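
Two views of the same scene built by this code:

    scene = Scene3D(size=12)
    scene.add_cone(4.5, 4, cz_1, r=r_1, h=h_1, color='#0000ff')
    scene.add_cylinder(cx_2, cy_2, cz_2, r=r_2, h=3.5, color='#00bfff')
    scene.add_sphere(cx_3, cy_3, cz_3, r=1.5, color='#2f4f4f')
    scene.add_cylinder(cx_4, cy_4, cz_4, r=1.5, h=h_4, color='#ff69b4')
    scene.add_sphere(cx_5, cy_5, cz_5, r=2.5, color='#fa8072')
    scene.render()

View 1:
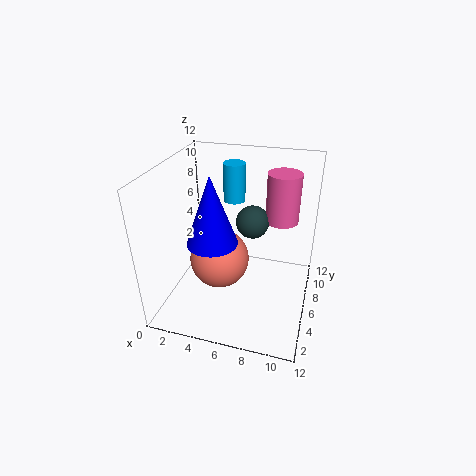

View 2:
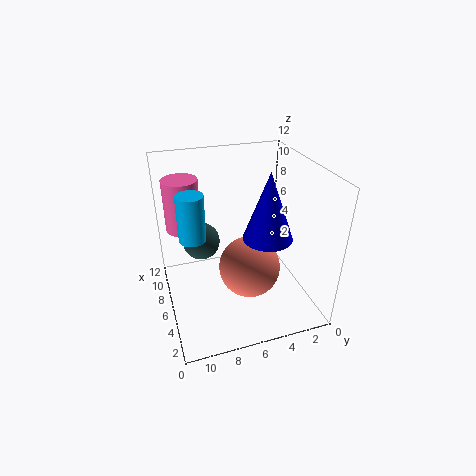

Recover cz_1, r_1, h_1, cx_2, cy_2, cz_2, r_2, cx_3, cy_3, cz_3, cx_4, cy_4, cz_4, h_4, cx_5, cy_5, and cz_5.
cz_1 = 6.5; r_1 = 2; h_1 = 5.5; cx_2 = 4.5; cy_2 = 10; cz_2 = 7.5; r_2 = 1; cx_3 = 6.5; cy_3 = 9; cz_3 = 6; cx_4 = 9; cy_4 = 10; cz_4 = 6; h_4 = 4.5; cx_5 = 4.5; cy_5 = 5.5; cz_5 = 4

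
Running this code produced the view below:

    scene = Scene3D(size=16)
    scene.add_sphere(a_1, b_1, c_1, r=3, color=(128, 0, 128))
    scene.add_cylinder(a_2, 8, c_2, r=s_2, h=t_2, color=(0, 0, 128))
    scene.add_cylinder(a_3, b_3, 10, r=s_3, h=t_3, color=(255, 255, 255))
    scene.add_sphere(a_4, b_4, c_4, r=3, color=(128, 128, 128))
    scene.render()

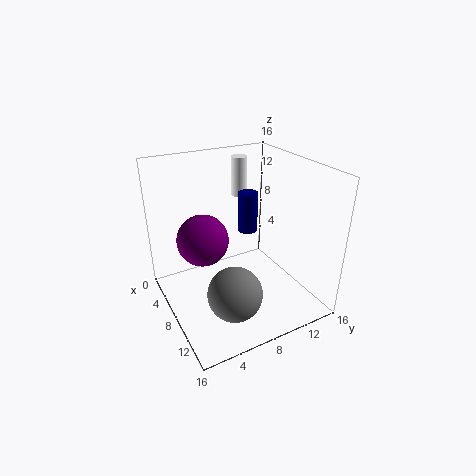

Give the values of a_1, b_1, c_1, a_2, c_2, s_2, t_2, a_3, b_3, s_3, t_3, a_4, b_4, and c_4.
a_1 = 5; b_1 = 5; c_1 = 7; a_2 = 10; c_2 = 10; s_2 = 1; t_2 = 4; a_3 = 1; b_3 = 12; s_3 = 1; t_3 = 5; a_4 = 11; b_4 = 6; c_4 = 3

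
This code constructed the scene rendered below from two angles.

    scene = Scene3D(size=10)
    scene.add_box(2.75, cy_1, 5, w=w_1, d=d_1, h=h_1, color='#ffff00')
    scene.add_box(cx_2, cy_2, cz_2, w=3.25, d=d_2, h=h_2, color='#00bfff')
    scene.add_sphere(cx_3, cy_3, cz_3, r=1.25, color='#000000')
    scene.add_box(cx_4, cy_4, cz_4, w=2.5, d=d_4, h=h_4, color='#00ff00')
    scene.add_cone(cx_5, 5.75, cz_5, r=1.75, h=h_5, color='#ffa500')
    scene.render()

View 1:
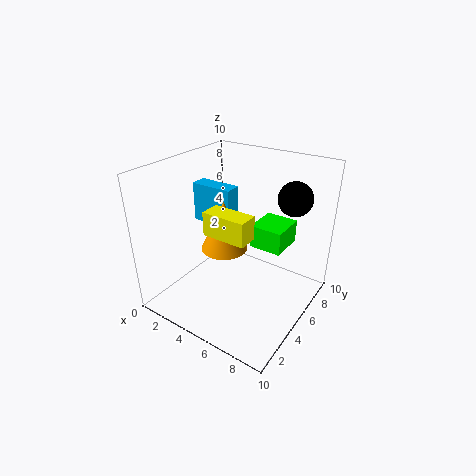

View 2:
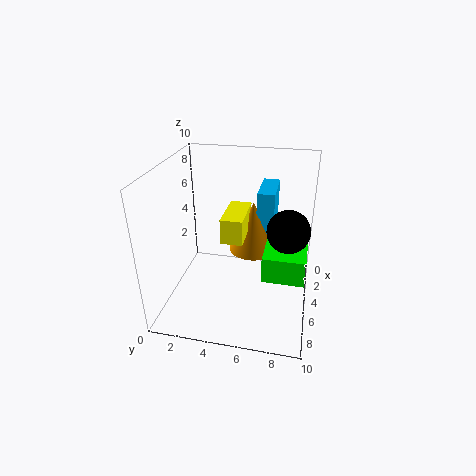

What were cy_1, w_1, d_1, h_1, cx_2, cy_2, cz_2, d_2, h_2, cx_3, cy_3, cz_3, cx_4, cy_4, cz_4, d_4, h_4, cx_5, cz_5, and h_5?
cy_1 = 4, w_1 = 3.25, d_1 = 1.5, h_1 = 1.75, cx_2 = 0.25, cy_2 = 6, cz_2 = 4.75, d_2 = 1.25, h_2 = 3, cx_3 = 7.5, cy_3 = 8.5, cz_3 = 7.25, cx_4 = 4.75, cy_4 = 7, cz_4 = 3.25, d_4 = 2.75, h_4 = 1.75, cx_5 = 3.25, cz_5 = 3.25, h_5 = 3.75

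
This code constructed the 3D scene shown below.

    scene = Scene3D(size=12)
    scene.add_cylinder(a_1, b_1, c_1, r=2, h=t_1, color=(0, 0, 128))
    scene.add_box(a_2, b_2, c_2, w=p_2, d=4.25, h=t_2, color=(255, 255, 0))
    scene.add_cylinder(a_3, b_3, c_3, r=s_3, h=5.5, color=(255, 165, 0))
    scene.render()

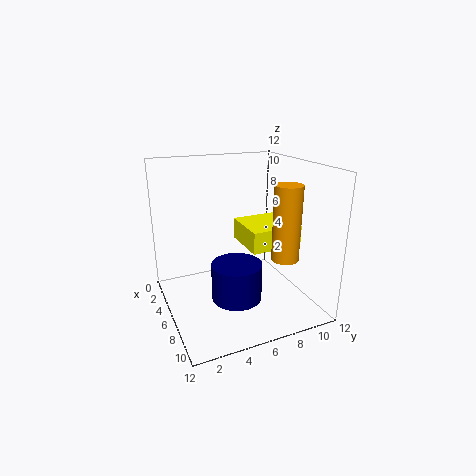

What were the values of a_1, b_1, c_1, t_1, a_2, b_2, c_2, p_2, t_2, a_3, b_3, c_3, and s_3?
a_1 = 8, b_1 = 5, c_1 = 1.75, t_1 = 3, a_2 = 4.5, b_2 = 6.25, c_2 = 5.5, p_2 = 4, t_2 = 1.75, a_3 = 10.5, b_3 = 7.75, c_3 = 5.75, s_3 = 1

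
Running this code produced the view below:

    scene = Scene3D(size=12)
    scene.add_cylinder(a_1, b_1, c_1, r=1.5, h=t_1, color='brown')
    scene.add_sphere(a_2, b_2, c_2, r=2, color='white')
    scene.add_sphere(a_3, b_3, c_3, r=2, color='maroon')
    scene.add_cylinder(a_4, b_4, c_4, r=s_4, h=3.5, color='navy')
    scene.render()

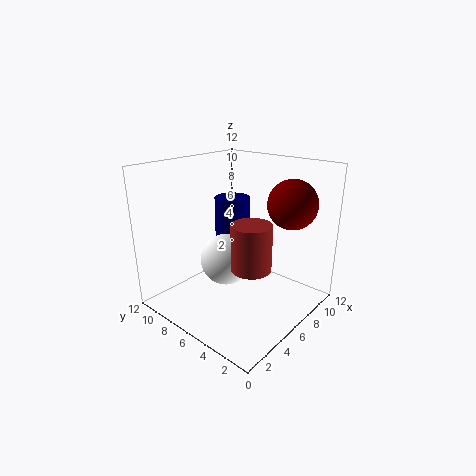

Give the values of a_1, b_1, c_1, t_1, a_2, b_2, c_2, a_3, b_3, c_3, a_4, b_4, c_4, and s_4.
a_1 = 4, b_1 = 3, c_1 = 5, t_1 = 3.5, a_2 = 4, b_2 = 5.5, c_2 = 5, a_3 = 8.5, b_3 = 2.5, c_3 = 9, a_4 = 7, b_4 = 7.5, c_4 = 5.5, s_4 = 1.5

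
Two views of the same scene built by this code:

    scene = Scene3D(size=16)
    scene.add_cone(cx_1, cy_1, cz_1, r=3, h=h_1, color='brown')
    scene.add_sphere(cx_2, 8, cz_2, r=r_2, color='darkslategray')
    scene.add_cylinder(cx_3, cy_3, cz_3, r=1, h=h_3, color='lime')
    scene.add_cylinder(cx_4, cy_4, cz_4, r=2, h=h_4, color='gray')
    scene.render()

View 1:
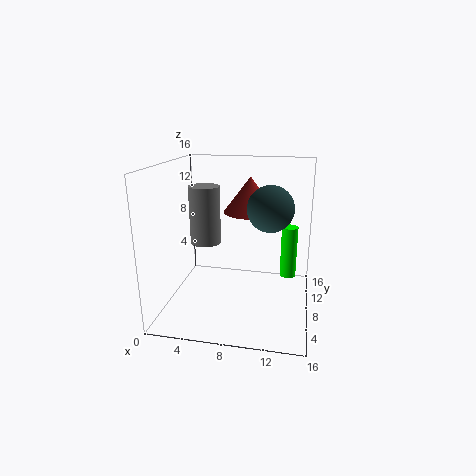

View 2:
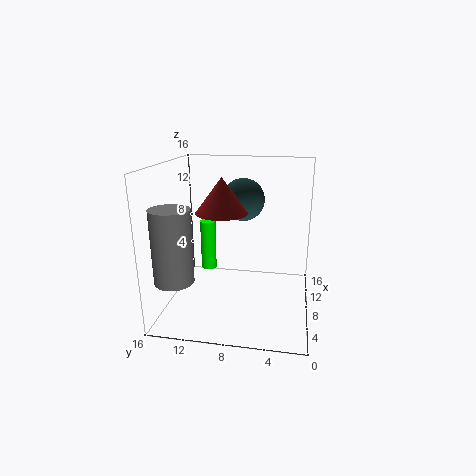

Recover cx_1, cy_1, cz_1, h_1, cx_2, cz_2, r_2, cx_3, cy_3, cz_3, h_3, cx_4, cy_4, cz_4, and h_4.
cx_1 = 9, cy_1 = 10, cz_1 = 10.5, h_1 = 4, cx_2 = 11.5, cz_2 = 11.5, r_2 = 2.5, cx_3 = 13.5, cy_3 = 13, cz_3 = 1.5, h_3 = 6.5, cx_4 = 2.5, cy_4 = 13.5, cz_4 = 5, h_4 = 7.5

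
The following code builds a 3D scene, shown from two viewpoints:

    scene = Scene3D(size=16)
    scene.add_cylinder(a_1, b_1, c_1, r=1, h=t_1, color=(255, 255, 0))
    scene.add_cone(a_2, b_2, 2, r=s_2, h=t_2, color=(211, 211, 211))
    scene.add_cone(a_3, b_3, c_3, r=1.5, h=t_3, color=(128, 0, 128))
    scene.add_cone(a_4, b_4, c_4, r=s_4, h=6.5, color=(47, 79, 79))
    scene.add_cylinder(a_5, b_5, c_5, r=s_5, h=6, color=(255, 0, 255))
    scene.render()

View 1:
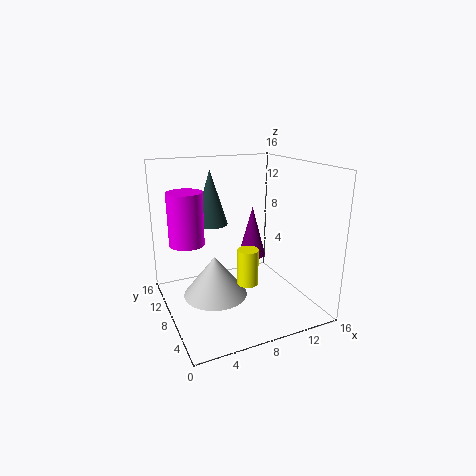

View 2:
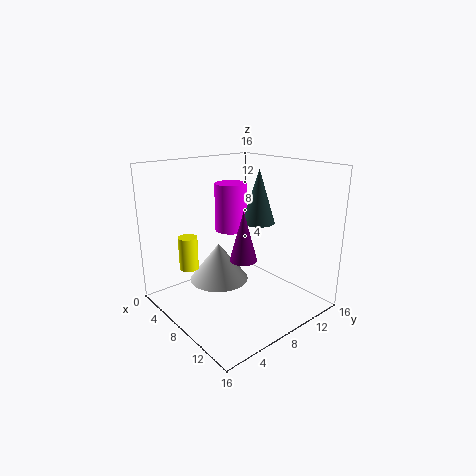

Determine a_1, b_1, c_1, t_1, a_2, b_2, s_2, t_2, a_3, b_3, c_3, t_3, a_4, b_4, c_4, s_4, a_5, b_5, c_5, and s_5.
a_1 = 6.5, b_1 = 2.5, c_1 = 5.5, t_1 = 3.5, a_2 = 5, b_2 = 7.5, s_2 = 3.5, t_2 = 4.5, a_3 = 9.5, b_3 = 7.5, c_3 = 6, t_3 = 5.5, a_4 = 6.5, b_4 = 12.5, c_4 = 8.5, s_4 = 2, a_5 = 3, b_5 = 11, c_5 = 7, s_5 = 2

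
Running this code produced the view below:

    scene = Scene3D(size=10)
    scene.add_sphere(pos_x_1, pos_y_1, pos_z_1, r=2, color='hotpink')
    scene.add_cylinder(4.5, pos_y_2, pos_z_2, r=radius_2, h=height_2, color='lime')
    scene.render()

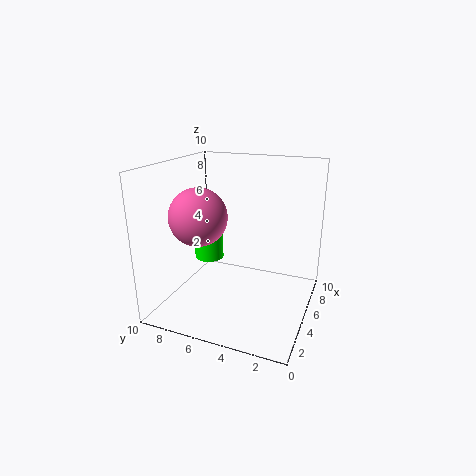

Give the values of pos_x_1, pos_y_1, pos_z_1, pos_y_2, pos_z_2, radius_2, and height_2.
pos_x_1 = 4, pos_y_1 = 7.5, pos_z_1 = 6.5, pos_y_2 = 7, pos_z_2 = 3.5, radius_2 = 1, height_2 = 2.5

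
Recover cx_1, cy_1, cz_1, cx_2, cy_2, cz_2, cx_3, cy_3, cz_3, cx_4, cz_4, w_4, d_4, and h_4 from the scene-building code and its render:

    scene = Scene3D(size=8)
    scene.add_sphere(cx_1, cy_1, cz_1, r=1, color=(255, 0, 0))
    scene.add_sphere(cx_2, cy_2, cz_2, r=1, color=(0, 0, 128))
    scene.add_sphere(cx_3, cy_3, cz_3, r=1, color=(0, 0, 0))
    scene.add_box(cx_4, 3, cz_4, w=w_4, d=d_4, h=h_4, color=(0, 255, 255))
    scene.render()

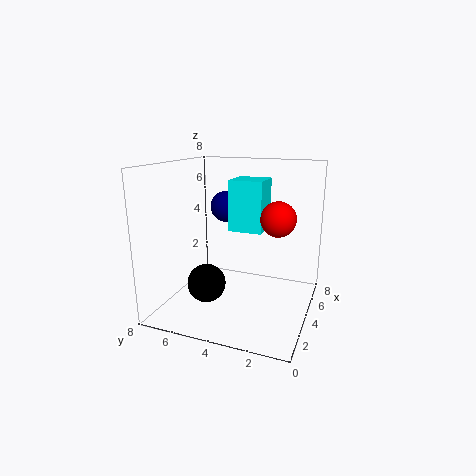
cx_1 = 5; cy_1 = 2; cz_1 = 5; cx_2 = 7; cy_2 = 6; cz_2 = 5; cx_3 = 2; cy_3 = 5; cz_3 = 2; cx_4 = 5; cz_4 = 4; w_4 = 2; d_4 = 2; h_4 = 3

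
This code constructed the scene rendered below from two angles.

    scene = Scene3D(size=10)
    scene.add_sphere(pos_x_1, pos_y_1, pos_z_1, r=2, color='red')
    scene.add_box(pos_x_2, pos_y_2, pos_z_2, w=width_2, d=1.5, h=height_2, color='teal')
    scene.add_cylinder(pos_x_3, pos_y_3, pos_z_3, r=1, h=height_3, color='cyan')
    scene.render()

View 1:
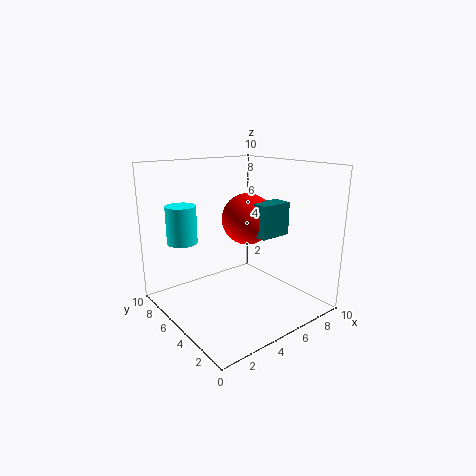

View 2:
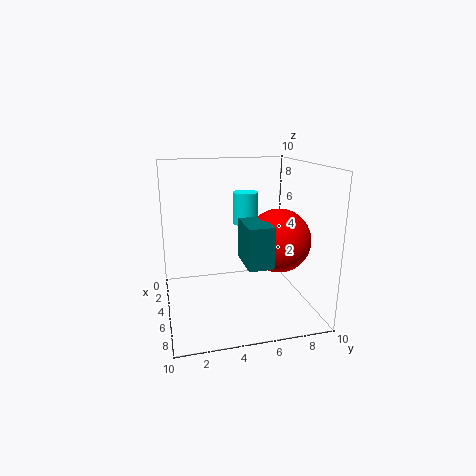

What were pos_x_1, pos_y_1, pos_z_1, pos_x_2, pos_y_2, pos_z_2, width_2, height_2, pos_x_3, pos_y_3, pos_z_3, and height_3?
pos_x_1 = 7.5
pos_y_1 = 7
pos_z_1 = 5.5
pos_x_2 = 7
pos_y_2 = 4.5
pos_z_2 = 4.5
width_2 = 2.5
height_2 = 2.5
pos_x_3 = 1.5
pos_y_3 = 6.5
pos_z_3 = 5
height_3 = 2.5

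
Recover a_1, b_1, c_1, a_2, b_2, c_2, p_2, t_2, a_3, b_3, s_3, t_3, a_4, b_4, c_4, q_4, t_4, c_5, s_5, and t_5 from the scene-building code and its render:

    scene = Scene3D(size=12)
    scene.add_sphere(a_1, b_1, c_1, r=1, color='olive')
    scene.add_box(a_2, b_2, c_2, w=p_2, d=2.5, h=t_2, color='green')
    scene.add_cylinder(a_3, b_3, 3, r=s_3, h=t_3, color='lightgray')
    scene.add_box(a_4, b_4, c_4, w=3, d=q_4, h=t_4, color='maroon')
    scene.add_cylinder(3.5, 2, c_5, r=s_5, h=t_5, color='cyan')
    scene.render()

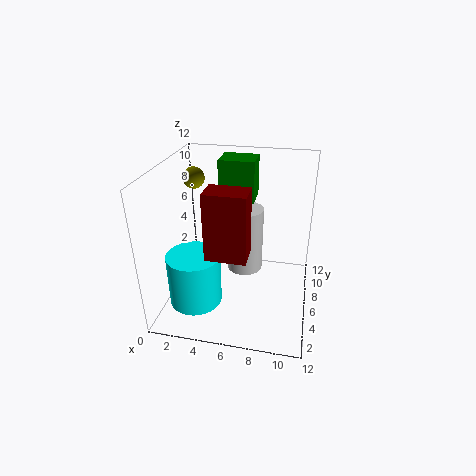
a_1 = 1, b_1 = 10, c_1 = 9.5, a_2 = 4, b_2 = 7.5, c_2 = 8.5, p_2 = 3, t_2 = 3.5, a_3 = 6.5, b_3 = 6.5, s_3 = 1.5, t_3 = 5.5, a_4 = 4.5, b_4 = 1.5, c_4 = 6.5, q_4 = 2, t_4 = 5, c_5 = 2.5, s_5 = 2, t_5 = 4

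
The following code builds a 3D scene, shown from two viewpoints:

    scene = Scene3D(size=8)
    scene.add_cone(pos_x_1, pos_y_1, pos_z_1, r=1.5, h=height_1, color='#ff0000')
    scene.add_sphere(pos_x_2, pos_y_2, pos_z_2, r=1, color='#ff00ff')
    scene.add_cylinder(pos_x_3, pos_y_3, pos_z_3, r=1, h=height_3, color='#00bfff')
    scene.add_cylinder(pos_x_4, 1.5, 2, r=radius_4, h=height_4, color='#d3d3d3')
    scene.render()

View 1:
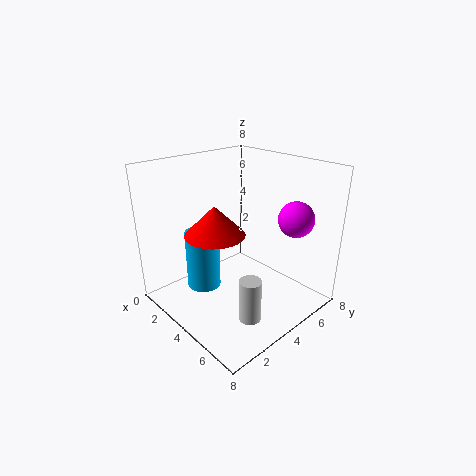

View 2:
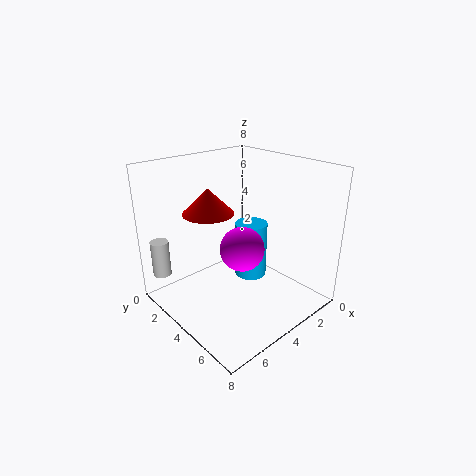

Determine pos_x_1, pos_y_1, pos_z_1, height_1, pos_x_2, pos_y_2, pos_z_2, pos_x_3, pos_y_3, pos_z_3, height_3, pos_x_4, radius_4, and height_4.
pos_x_1 = 4.5, pos_y_1 = 2, pos_z_1 = 5, height_1 = 1.5, pos_x_2 = 6, pos_y_2 = 6.5, pos_z_2 = 5, pos_x_3 = 2, pos_y_3 = 3, pos_z_3 = 0.5, height_3 = 3.5, pos_x_4 = 7.5, radius_4 = 0.5, height_4 = 2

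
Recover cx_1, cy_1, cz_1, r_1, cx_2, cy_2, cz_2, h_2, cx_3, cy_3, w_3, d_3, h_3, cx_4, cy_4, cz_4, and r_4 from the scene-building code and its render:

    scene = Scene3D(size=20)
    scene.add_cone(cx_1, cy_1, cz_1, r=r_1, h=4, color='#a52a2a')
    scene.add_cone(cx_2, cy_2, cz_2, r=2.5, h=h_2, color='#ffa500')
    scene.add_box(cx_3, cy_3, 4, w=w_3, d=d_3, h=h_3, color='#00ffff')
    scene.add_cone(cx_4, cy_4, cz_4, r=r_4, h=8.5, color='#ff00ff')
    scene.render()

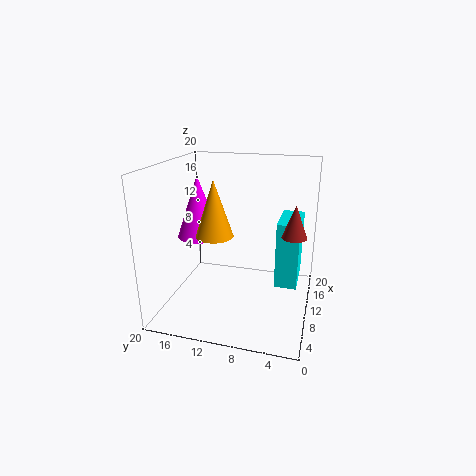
cx_1 = 6, cy_1 = 2, cz_1 = 12.5, r_1 = 1.5, cx_2 = 7.5, cy_2 = 12.5, cz_2 = 11, h_2 = 7.5, cx_3 = 8.5, cy_3 = 1.5, w_3 = 6.5, d_3 = 3, h_3 = 9, cx_4 = 9.5, cy_4 = 15.5, cz_4 = 10, r_4 = 3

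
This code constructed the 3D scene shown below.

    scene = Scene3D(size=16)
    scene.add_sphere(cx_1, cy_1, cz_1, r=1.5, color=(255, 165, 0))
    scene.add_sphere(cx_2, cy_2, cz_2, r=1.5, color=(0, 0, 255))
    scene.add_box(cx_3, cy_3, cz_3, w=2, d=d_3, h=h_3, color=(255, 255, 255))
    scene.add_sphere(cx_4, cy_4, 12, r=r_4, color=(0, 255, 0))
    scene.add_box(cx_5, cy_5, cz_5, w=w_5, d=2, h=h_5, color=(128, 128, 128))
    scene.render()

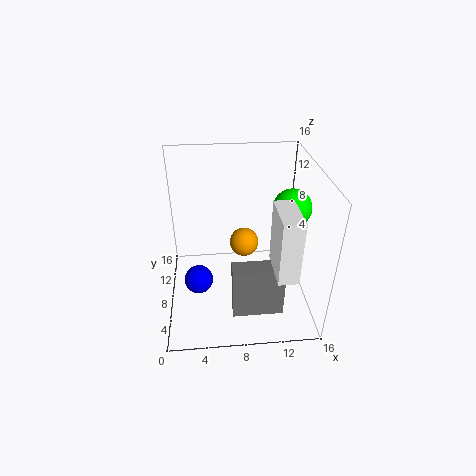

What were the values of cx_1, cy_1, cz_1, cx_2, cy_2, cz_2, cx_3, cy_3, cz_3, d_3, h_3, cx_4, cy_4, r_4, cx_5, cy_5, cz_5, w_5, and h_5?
cx_1 = 8.5, cy_1 = 6.5, cz_1 = 8.5, cx_2 = 3.5, cy_2 = 5, cz_2 = 5, cx_3 = 11, cy_3 = 0.5, cz_3 = 7.5, d_3 = 4.5, h_3 = 6.5, cx_4 = 13.5, cy_4 = 7, r_4 = 2, cx_5 = 7, cy_5 = 3, cz_5 = 1, w_5 = 5.5, h_5 = 6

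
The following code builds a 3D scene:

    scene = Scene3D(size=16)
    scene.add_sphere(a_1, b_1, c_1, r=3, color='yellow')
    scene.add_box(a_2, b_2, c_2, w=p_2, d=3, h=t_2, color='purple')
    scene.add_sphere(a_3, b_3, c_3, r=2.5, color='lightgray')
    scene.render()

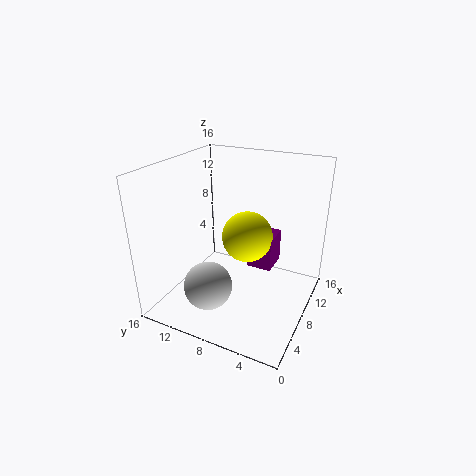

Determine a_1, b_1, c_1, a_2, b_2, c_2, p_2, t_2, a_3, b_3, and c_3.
a_1 = 10.5; b_1 = 8; c_1 = 7; a_2 = 10.5; b_2 = 5; c_2 = 3; p_2 = 3.5; t_2 = 4; a_3 = 3; b_3 = 9; c_3 = 4.5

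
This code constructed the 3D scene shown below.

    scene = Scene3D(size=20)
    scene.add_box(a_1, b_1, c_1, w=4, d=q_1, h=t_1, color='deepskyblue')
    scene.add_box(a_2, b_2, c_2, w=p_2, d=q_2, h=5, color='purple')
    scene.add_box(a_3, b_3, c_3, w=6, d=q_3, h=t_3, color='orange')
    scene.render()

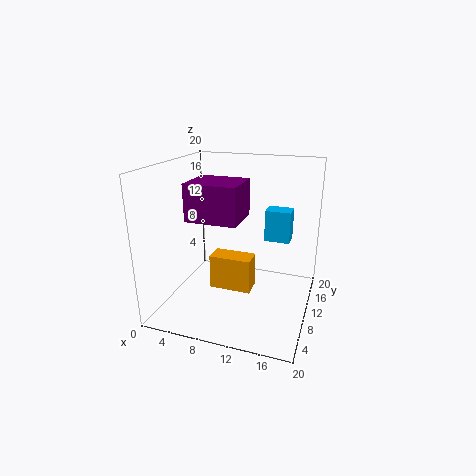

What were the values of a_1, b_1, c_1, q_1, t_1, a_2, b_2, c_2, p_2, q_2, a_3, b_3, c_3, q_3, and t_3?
a_1 = 12; b_1 = 17; c_1 = 7; q_1 = 3; t_1 = 5; a_2 = 4; b_2 = 6; c_2 = 13; p_2 = 7; q_2 = 6; a_3 = 6; b_3 = 9; c_3 = 2; q_3 = 3; t_3 = 5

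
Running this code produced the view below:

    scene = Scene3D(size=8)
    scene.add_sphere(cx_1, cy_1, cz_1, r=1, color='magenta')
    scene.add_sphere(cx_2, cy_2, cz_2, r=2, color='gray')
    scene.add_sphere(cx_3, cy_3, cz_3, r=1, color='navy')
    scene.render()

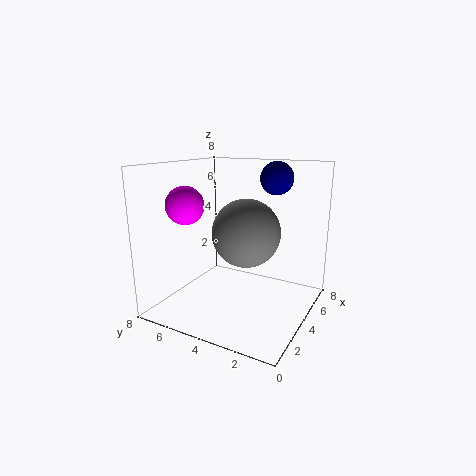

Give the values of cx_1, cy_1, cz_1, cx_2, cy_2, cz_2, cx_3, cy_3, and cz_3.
cx_1 = 2, cy_1 = 6, cz_1 = 6, cx_2 = 5, cy_2 = 4, cz_2 = 4, cx_3 = 7, cy_3 = 3, cz_3 = 7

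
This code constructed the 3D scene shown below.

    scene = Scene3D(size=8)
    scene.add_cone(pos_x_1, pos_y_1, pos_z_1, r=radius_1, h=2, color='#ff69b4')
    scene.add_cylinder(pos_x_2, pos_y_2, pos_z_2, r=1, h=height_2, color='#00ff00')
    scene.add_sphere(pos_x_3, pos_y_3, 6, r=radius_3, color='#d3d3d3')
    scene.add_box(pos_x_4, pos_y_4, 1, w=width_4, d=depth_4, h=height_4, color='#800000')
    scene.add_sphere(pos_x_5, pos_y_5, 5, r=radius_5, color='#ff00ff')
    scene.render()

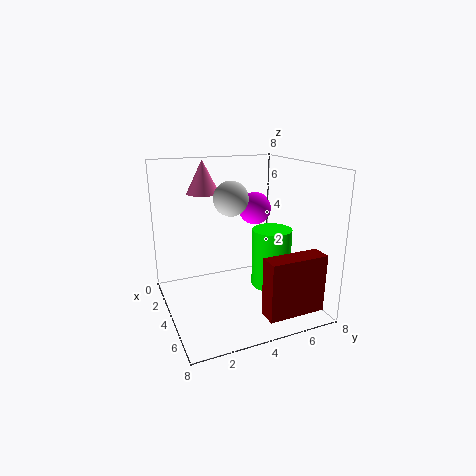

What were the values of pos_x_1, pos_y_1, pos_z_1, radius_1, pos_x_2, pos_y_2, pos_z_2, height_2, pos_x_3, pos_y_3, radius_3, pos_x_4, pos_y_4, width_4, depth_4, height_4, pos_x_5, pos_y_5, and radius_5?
pos_x_1 = 1; pos_y_1 = 3; pos_z_1 = 6; radius_1 = 1; pos_x_2 = 6; pos_y_2 = 5; pos_z_2 = 2; height_2 = 3; pos_x_3 = 3; pos_y_3 = 4; radius_3 = 1; pos_x_4 = 7; pos_y_4 = 4; width_4 = 1; depth_4 = 3; height_4 = 3; pos_x_5 = 2; pos_y_5 = 6; radius_5 = 1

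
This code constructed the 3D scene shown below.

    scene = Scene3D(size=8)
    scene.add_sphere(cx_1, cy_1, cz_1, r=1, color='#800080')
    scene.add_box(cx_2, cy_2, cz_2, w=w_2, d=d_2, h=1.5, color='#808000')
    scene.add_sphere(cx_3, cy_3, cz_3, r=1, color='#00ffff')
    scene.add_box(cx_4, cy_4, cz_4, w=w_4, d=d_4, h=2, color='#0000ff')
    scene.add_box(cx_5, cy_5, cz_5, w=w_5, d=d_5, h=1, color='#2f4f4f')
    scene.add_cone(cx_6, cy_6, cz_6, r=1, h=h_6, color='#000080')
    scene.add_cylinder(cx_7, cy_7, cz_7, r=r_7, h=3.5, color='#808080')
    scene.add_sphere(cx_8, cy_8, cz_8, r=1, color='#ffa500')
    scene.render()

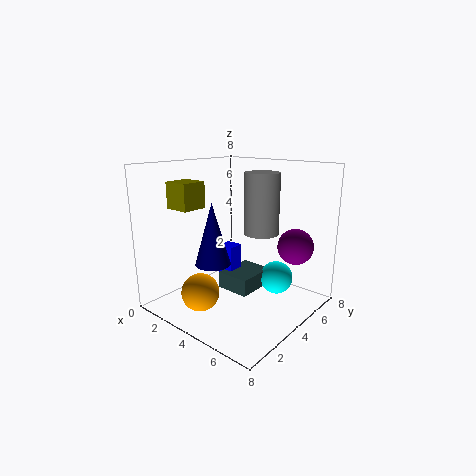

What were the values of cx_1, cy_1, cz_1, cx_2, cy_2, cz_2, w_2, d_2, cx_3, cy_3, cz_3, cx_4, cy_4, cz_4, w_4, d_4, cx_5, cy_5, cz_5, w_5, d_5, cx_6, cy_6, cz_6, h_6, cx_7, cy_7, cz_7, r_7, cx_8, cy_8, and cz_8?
cx_1 = 6.5; cy_1 = 6; cz_1 = 3.5; cx_2 = 0.5; cy_2 = 2; cz_2 = 5.5; w_2 = 1.5; d_2 = 1.5; cx_3 = 5; cy_3 = 6.5; cz_3 = 1; cx_4 = 2; cy_4 = 4.5; cz_4 = 1; w_4 = 1; d_4 = 1; cx_5 = 2.5; cy_5 = 4; cz_5 = 0.5; w_5 = 2; d_5 = 2.5; cx_6 = 3; cy_6 = 3; cz_6 = 2.5; h_6 = 3.5; cx_7 = 4.5; cy_7 = 5.5; cz_7 = 4; r_7 = 1; cx_8 = 3.5; cy_8 = 1.5; cz_8 = 1.5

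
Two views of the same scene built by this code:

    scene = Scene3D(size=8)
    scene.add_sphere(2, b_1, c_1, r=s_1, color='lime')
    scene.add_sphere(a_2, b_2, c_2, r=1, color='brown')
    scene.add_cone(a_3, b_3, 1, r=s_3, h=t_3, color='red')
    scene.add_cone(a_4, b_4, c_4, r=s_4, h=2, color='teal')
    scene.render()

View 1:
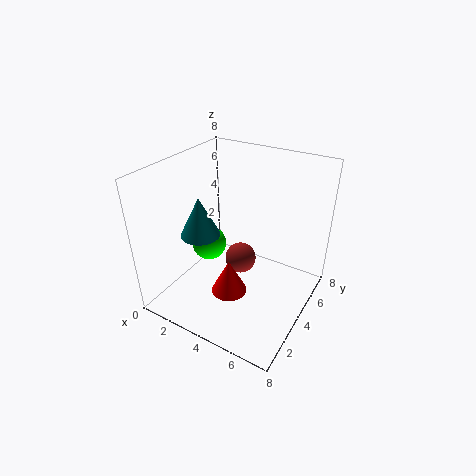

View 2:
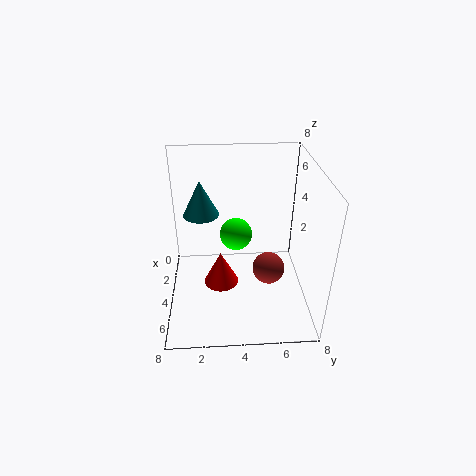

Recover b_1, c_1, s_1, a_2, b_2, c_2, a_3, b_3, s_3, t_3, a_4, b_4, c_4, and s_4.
b_1 = 4, c_1 = 3, s_1 = 1, a_2 = 3, b_2 = 6, c_2 = 1, a_3 = 4, b_3 = 3, s_3 = 1, t_3 = 2, a_4 = 3, b_4 = 2, c_4 = 5, s_4 = 1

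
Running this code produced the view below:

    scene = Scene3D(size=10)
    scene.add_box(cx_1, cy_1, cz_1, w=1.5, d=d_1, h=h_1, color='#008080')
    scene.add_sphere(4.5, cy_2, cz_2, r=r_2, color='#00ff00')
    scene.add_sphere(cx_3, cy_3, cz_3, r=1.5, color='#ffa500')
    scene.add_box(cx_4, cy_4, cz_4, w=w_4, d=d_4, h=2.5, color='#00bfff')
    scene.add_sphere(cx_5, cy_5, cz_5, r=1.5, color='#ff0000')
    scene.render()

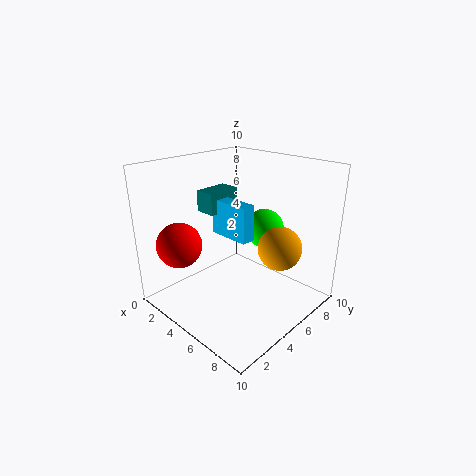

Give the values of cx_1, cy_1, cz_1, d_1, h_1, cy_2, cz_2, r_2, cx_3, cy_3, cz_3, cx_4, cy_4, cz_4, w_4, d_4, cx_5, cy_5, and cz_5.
cx_1 = 2
cy_1 = 4
cz_1 = 6.5
d_1 = 2.5
h_1 = 1.5
cy_2 = 8.5
cz_2 = 4.5
r_2 = 1.5
cx_3 = 7.5
cy_3 = 6.5
cz_3 = 4.5
cx_4 = 3
cy_4 = 4.5
cz_4 = 5
w_4 = 3
d_4 = 1
cx_5 = 3
cy_5 = 1.5
cz_5 = 5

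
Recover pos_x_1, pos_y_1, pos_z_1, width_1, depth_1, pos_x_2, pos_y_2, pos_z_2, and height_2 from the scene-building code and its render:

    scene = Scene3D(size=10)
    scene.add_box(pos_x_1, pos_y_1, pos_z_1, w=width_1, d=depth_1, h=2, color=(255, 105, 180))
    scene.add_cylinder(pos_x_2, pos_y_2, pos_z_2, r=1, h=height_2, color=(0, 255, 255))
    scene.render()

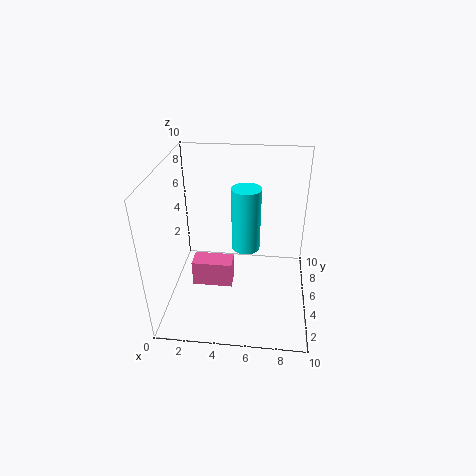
pos_x_1 = 1.5, pos_y_1 = 5, pos_z_1 = 0.5, width_1 = 3, depth_1 = 1.5, pos_x_2 = 5.5, pos_y_2 = 5.5, pos_z_2 = 4, height_2 = 4.5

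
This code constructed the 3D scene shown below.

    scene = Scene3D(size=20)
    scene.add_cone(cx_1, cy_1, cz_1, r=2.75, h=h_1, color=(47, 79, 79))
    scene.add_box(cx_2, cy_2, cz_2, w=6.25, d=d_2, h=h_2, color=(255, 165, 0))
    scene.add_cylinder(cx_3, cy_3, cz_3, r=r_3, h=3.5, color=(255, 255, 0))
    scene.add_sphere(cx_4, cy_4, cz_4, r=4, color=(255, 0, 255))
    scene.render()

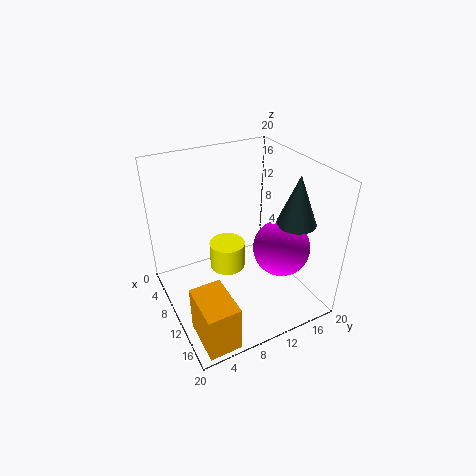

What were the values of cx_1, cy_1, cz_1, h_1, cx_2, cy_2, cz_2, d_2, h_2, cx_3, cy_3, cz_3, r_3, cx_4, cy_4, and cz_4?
cx_1 = 13.25; cy_1 = 17.25; cz_1 = 12; h_1 = 7; cx_2 = 13.25; cy_2 = 1.25; cz_2 = 0.25; d_2 = 4.25; h_2 = 6.5; cx_3 = 12.25; cy_3 = 7.25; cz_3 = 8; r_3 = 2.25; cx_4 = 12.75; cy_4 = 15.5; cz_4 = 8.25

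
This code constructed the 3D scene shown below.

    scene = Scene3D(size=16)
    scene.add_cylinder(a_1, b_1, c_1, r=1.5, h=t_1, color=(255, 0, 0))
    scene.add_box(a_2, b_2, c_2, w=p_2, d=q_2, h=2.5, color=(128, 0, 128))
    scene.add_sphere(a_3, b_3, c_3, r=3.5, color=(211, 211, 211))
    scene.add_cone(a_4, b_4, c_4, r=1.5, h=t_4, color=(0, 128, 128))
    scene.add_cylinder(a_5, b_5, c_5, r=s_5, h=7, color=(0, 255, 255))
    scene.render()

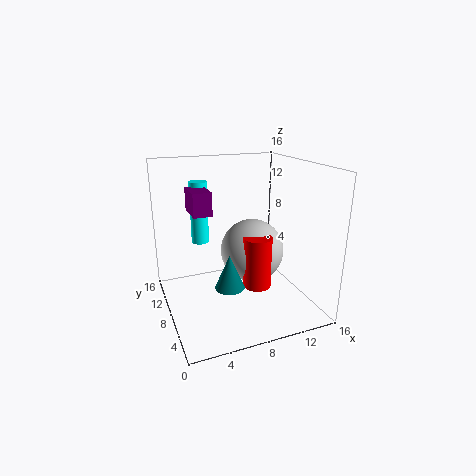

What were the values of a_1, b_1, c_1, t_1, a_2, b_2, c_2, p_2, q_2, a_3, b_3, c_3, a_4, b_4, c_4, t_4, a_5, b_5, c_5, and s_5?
a_1 = 9
b_1 = 5
c_1 = 3.5
t_1 = 5.5
a_2 = 3
b_2 = 7.5
c_2 = 11
p_2 = 2
q_2 = 3.5
a_3 = 9.5
b_3 = 7.5
c_3 = 6.5
a_4 = 5.5
b_4 = 4
c_4 = 4.5
t_4 = 3.5
a_5 = 4.5
b_5 = 11
c_5 = 7
s_5 = 1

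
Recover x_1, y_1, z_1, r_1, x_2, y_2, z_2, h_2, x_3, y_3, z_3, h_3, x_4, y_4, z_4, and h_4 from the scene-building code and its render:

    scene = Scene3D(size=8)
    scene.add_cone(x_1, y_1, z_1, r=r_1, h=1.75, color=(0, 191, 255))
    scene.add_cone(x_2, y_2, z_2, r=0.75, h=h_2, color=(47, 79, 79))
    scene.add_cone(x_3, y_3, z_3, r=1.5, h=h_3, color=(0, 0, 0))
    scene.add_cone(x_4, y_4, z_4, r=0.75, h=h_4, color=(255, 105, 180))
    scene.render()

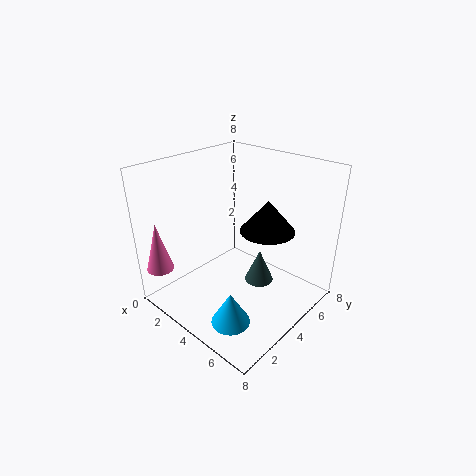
x_1 = 5.75, y_1 = 1.5, z_1 = 0.75, r_1 = 1, x_2 = 5.75, y_2 = 3.75, z_2 = 2.25, h_2 = 1.75, x_3 = 5.25, y_3 = 5, z_3 = 4.5, h_3 = 1.75, x_4 = 1, y_4 = 0.75, z_4 = 2.25, h_4 = 2.75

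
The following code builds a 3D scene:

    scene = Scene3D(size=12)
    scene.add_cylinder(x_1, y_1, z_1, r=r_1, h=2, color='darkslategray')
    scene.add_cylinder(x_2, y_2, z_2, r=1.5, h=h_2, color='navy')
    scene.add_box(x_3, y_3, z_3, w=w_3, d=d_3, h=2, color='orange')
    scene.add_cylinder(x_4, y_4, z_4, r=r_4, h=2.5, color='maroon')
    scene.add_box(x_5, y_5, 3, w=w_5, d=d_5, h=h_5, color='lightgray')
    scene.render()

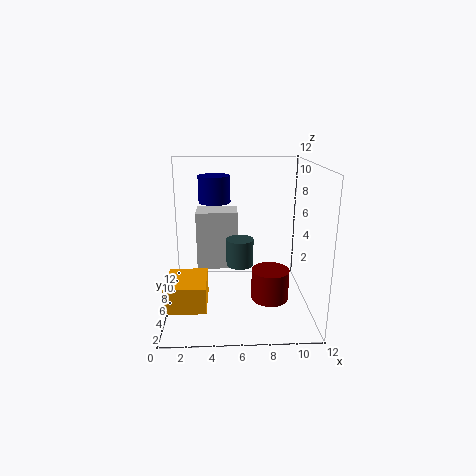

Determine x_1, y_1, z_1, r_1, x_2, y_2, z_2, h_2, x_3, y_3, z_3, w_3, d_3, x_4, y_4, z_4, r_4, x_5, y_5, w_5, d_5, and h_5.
x_1 = 6; y_1 = 3; z_1 = 5; r_1 = 1; x_2 = 4; y_2 = 10.5; z_2 = 8; h_2 = 2.5; x_3 = 0.5; y_3 = 1; z_3 = 2; w_3 = 3; d_3 = 3.5; x_4 = 8.5; y_4 = 4; z_4 = 1.5; r_4 = 1.5; x_5 = 2.5; y_5 = 6.5; w_5 = 3.5; d_5 = 2.5; h_5 = 5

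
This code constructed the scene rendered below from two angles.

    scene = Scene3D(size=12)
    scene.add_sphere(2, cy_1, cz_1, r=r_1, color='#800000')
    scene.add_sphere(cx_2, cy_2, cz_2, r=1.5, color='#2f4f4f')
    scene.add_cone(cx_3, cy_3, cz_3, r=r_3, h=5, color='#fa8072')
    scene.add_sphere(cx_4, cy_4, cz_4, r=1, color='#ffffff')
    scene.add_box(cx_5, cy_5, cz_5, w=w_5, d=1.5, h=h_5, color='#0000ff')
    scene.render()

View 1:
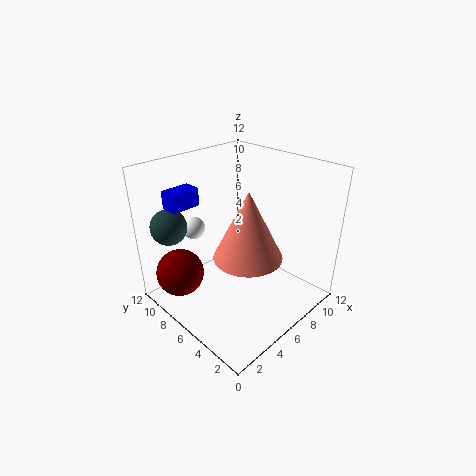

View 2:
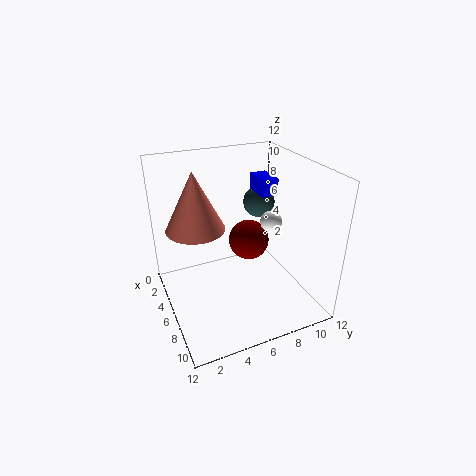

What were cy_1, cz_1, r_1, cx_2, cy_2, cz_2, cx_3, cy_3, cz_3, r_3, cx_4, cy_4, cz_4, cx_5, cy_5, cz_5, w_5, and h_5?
cy_1 = 9
cz_1 = 3
r_1 = 2
cx_2 = 2
cy_2 = 10
cz_2 = 7
cx_3 = 4
cy_3 = 3
cz_3 = 6.5
r_3 = 2.5
cx_4 = 4.5
cy_4 = 10
cz_4 = 6
cx_5 = 2
cy_5 = 9
cz_5 = 8.5
w_5 = 2.5
h_5 = 1.5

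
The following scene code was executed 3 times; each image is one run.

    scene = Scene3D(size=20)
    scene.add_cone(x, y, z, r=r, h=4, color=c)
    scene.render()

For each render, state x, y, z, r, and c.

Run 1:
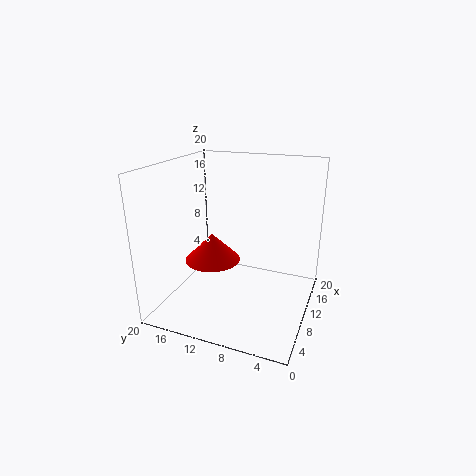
x = 10, y = 14, z = 6, r = 4, c = 'red'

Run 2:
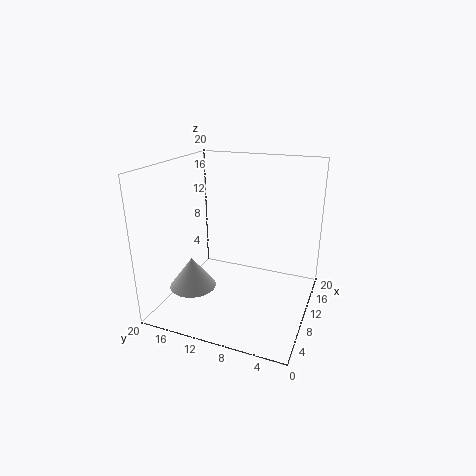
x = 4, y = 14, z = 5, r = 3, c = 'lightgray'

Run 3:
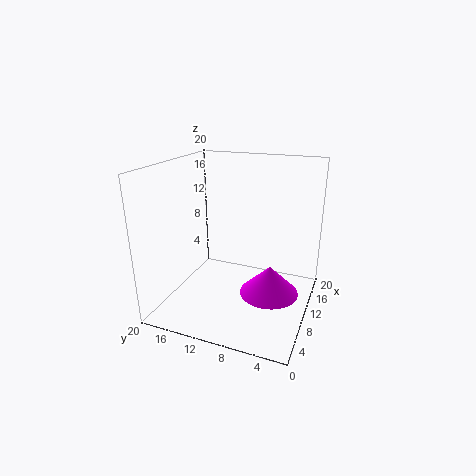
x = 9, y = 5, z = 3, r = 4, c = 'magenta'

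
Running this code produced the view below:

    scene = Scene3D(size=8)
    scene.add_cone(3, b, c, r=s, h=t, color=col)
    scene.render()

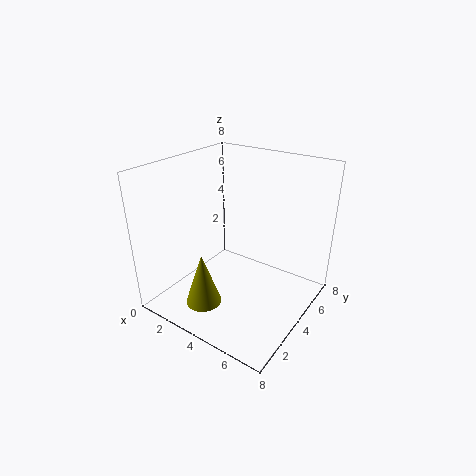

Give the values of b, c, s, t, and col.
b = 2
c = 0.5
s = 1
t = 3
col = 'olive'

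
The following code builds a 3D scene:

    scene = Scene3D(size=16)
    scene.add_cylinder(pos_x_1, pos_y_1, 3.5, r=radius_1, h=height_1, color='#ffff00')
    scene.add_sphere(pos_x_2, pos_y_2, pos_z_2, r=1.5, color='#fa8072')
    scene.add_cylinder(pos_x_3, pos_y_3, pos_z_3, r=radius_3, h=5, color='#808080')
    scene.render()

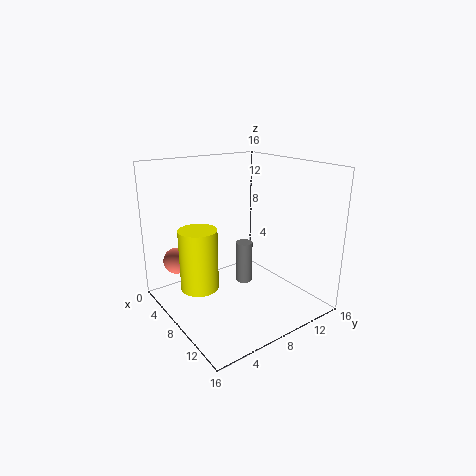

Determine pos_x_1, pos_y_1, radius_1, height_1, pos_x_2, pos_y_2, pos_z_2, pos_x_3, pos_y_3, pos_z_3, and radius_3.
pos_x_1 = 8
pos_y_1 = 3
radius_1 = 2
height_1 = 6.5
pos_x_2 = 3.5
pos_y_2 = 2.5
pos_z_2 = 5
pos_x_3 = 6.5
pos_y_3 = 10
pos_z_3 = 1.5
radius_3 = 1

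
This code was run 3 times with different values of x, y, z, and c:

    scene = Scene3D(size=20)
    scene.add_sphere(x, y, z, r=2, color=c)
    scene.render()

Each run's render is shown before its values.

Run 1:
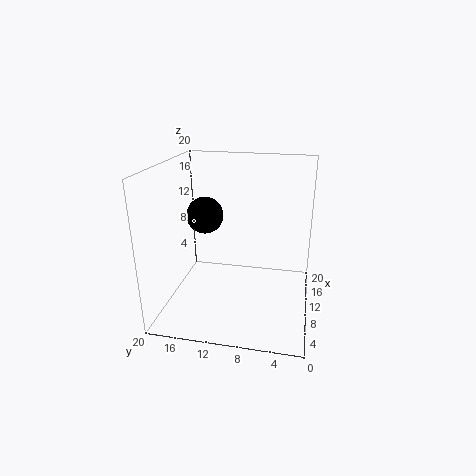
x = 2; y = 12; z = 16; c = 'black'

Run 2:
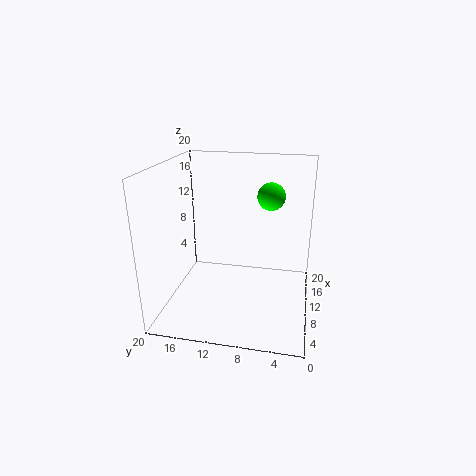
x = 14; y = 6; z = 15; c = 'lime'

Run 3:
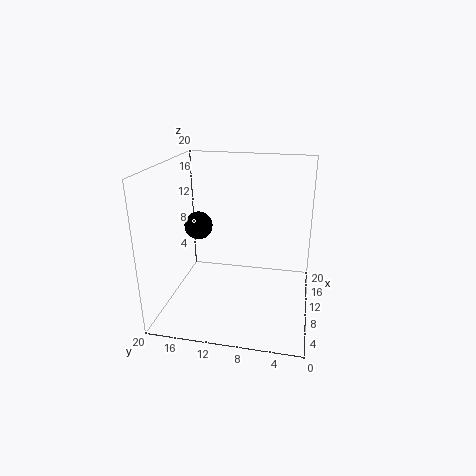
x = 11; y = 16; z = 11; c = 'black'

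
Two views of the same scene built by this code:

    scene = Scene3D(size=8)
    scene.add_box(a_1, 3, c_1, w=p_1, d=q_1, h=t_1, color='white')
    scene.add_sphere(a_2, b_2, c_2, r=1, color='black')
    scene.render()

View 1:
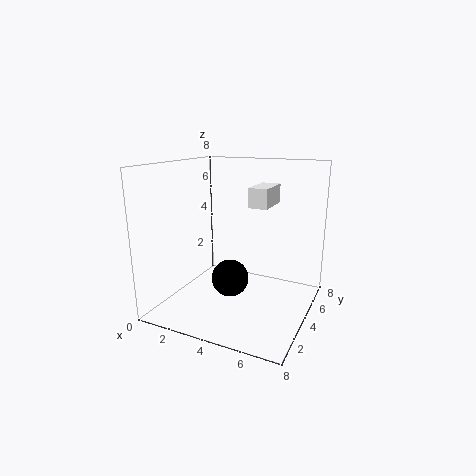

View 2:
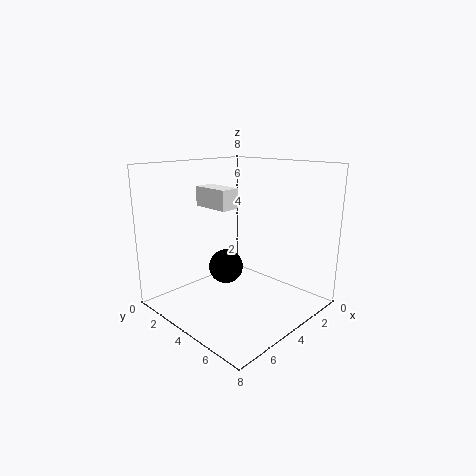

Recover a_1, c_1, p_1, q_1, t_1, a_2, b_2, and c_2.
a_1 = 5
c_1 = 6
p_1 = 1
q_1 = 2
t_1 = 1
a_2 = 4
b_2 = 3
c_2 = 2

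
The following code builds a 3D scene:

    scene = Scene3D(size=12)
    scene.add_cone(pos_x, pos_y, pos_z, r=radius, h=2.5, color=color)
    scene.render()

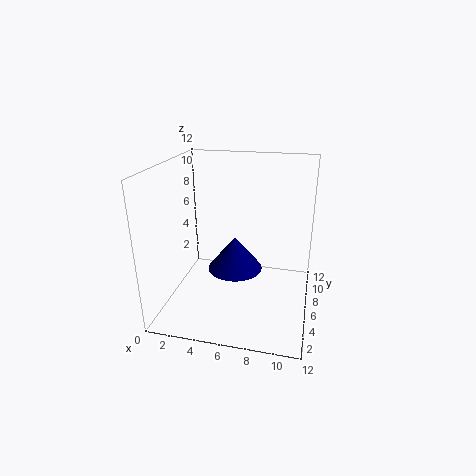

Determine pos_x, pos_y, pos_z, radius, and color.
pos_x = 6.5, pos_y = 3, pos_z = 5, radius = 2, color = 'navy'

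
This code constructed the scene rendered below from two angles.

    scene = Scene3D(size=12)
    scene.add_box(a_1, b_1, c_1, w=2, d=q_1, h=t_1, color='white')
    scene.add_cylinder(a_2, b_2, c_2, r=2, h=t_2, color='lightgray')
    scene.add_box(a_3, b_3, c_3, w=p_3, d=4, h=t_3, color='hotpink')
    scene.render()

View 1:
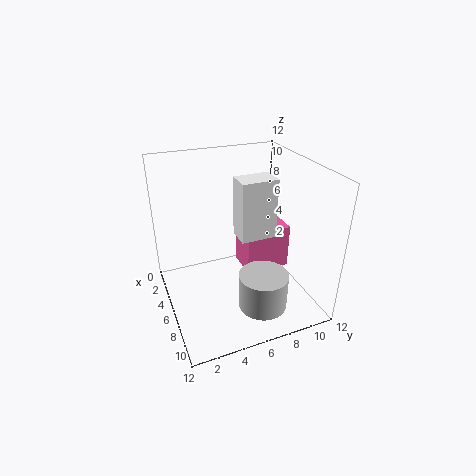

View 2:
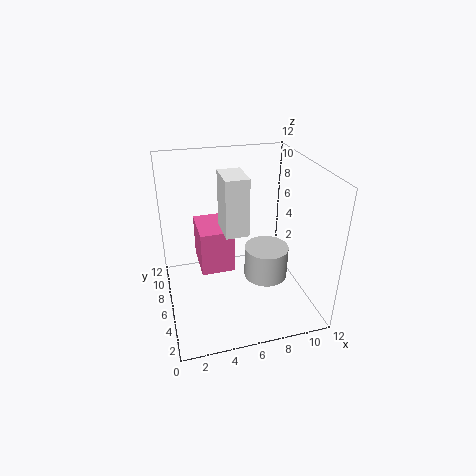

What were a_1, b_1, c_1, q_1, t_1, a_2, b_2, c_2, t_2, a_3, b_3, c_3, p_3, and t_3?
a_1 = 5, b_1 = 6, c_1 = 6, q_1 = 3, t_1 = 5, a_2 = 9, b_2 = 7, c_2 = 1, t_2 = 3, a_3 = 3, b_3 = 7, c_3 = 2, p_3 = 3, t_3 = 4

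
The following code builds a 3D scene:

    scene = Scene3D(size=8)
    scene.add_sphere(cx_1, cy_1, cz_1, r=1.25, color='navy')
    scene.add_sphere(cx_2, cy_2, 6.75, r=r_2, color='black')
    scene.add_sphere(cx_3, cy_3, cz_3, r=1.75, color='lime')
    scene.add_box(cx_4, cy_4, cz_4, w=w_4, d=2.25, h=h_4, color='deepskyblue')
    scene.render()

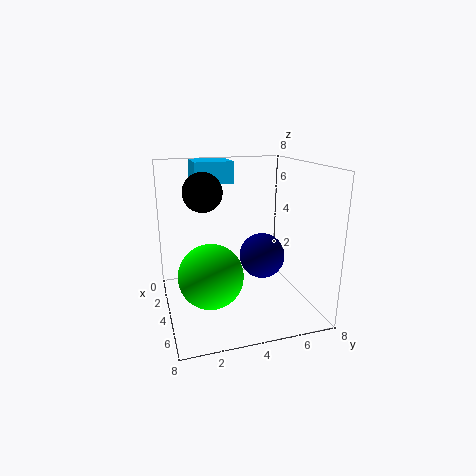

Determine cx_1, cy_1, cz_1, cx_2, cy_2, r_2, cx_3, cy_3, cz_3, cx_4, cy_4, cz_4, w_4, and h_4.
cx_1 = 4.5, cy_1 = 5.25, cz_1 = 3, cx_2 = 4.5, cy_2 = 2, r_2 = 1, cx_3 = 4.75, cy_3 = 2.25, cz_3 = 2.25, cx_4 = 0.25, cy_4 = 2, cz_4 = 6.75, w_4 = 2.25, h_4 = 1.25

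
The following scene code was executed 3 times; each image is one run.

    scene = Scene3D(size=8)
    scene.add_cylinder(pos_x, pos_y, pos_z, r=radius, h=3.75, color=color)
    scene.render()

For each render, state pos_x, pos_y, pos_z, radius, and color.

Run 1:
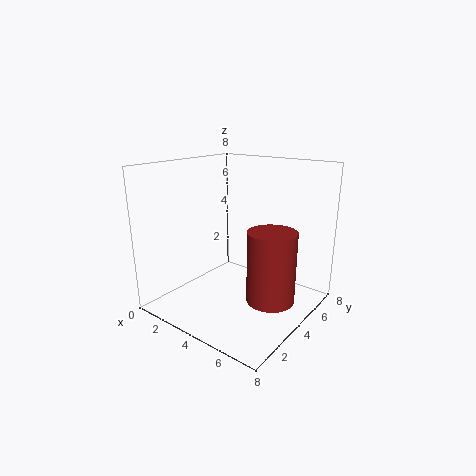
pos_x = 6.5
pos_y = 3.5
pos_z = 1.25
radius = 1.25
color = 'brown'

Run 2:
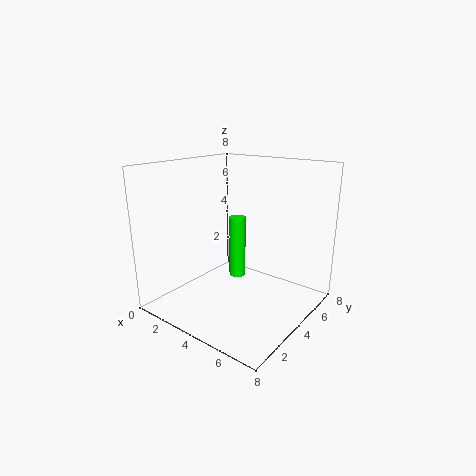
pos_x = 3
pos_y = 5.25
pos_z = 1
radius = 0.5
color = 'lime'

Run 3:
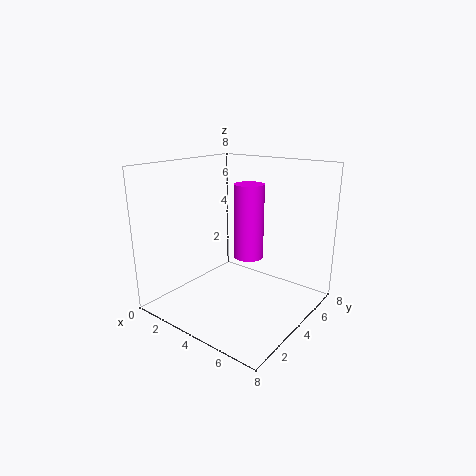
pos_x = 5.25
pos_y = 3.25
pos_z = 3.5
radius = 0.75
color = 'magenta'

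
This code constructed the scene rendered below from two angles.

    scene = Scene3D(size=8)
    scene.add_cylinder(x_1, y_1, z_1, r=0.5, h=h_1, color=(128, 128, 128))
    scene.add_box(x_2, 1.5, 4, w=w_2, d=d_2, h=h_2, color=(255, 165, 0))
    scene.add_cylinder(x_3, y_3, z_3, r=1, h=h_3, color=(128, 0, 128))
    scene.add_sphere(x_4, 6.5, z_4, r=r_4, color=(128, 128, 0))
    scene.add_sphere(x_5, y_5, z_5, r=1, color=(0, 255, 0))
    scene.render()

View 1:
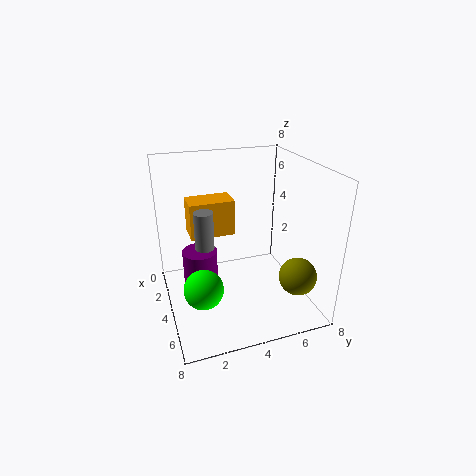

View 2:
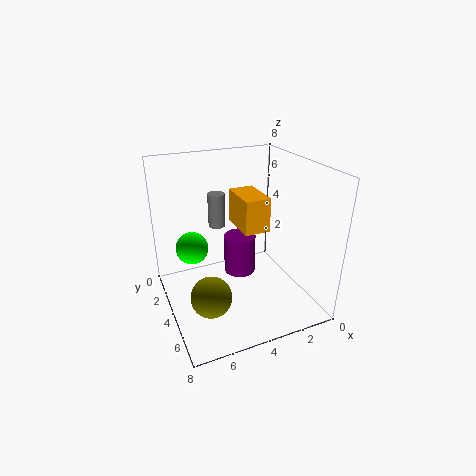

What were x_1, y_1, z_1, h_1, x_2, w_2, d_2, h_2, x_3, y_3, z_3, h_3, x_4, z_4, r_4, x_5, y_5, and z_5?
x_1 = 4.5; y_1 = 2; z_1 = 4; h_1 = 2; x_2 = 2; w_2 = 1.5; d_2 = 2.5; h_2 = 2; x_3 = 3; y_3 = 2; z_3 = 0.5; h_3 = 2.5; x_4 = 6.5; z_4 = 2.5; r_4 = 1; x_5 = 6; y_5 = 1.5; z_5 = 2.5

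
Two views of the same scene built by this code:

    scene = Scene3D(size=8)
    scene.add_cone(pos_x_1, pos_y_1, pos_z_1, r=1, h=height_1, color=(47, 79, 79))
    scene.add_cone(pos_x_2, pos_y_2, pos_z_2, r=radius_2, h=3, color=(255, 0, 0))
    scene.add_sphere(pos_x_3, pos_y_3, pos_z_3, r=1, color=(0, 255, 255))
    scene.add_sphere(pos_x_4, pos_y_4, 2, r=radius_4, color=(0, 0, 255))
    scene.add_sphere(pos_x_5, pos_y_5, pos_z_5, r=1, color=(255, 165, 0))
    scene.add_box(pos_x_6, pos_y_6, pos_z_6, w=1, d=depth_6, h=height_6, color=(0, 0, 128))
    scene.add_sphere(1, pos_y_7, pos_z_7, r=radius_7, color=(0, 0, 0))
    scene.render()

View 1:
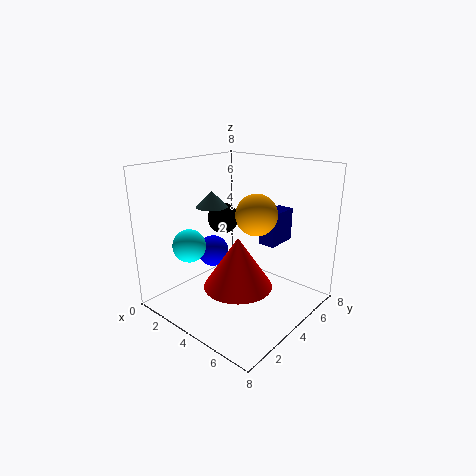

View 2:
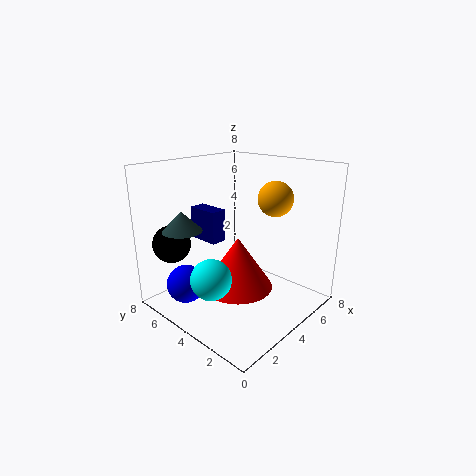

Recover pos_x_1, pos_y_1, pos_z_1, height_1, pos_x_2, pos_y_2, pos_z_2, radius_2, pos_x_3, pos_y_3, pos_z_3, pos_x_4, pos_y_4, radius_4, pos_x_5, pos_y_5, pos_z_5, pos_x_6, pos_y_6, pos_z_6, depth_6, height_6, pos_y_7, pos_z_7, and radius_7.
pos_x_1 = 1; pos_y_1 = 5; pos_z_1 = 5; height_1 = 1; pos_x_2 = 4; pos_y_2 = 4; pos_z_2 = 1; radius_2 = 2; pos_x_3 = 1; pos_y_3 = 3; pos_z_3 = 3; pos_x_4 = 1; pos_y_4 = 5; radius_4 = 1; pos_x_5 = 6; pos_y_5 = 3; pos_z_5 = 6; pos_x_6 = 4; pos_y_6 = 6; pos_z_6 = 3; depth_6 = 2; height_6 = 2; pos_y_7 = 6; pos_z_7 = 4; radius_7 = 1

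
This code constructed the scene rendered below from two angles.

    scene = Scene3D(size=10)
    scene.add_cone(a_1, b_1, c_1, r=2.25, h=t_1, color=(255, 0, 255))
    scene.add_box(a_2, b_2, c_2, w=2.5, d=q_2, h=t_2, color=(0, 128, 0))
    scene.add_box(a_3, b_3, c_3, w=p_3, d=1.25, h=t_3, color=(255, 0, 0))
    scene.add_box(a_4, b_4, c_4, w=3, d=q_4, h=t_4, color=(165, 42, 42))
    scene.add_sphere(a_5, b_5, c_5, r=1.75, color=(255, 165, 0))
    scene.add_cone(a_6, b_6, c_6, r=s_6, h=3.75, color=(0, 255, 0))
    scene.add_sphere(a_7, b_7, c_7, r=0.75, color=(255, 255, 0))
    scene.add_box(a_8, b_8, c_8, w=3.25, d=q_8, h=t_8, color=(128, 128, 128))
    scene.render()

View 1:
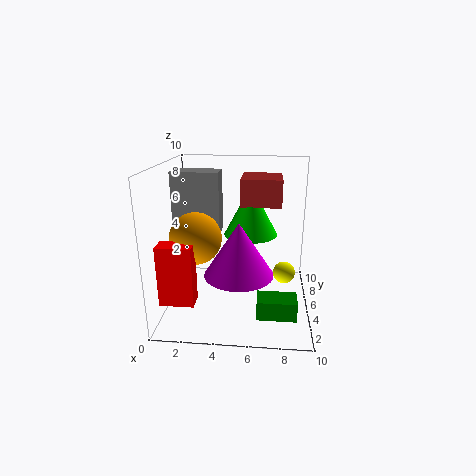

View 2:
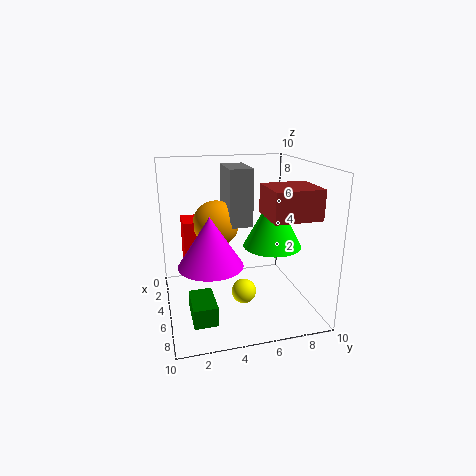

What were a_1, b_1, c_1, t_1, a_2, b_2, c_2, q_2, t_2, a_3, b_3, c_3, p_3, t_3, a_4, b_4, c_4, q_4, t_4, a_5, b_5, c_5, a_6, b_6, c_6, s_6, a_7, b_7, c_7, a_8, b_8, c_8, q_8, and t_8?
a_1 = 5.25; b_1 = 3; c_1 = 3.25; t_1 = 3.5; a_2 = 6.5; b_2 = 1.25; c_2 = 1; q_2 = 1.5; t_2 = 1.25; a_3 = 0.25; b_3 = 1.5; c_3 = 1.5; p_3 = 2.25; t_3 = 4; a_4 = 5; b_4 = 6.5; c_4 = 6.75; q_4 = 3.25; t_4 = 2; a_5 = 2.25; b_5 = 4; c_5 = 5.25; a_6 = 5.75; b_6 = 7.25; c_6 = 4.5; s_6 = 2; a_7 = 8.25; b_7 = 4.5; c_7 = 2.75; a_8 = 0.5; b_8 = 4.75; c_8 = 5.25; q_8 = 1.75; t_8 = 4.25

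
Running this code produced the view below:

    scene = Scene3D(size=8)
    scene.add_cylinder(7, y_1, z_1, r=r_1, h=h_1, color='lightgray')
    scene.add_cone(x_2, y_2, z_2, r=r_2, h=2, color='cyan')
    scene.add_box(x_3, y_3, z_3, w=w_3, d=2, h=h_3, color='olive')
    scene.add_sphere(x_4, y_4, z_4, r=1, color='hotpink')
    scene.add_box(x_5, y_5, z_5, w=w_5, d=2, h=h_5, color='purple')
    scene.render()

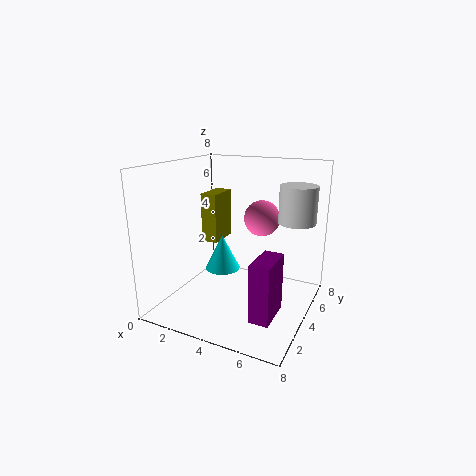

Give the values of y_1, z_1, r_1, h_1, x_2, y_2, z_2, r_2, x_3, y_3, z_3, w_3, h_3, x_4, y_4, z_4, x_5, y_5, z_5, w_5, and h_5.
y_1 = 5, z_1 = 5, r_1 = 1, h_1 = 2, x_2 = 3, y_2 = 4, z_2 = 2, r_2 = 1, x_3 = 1, y_3 = 5, z_3 = 3, w_3 = 1, h_3 = 3, x_4 = 5, y_4 = 5, z_4 = 5, x_5 = 6, y_5 = 1, z_5 = 1, w_5 = 1, h_5 = 3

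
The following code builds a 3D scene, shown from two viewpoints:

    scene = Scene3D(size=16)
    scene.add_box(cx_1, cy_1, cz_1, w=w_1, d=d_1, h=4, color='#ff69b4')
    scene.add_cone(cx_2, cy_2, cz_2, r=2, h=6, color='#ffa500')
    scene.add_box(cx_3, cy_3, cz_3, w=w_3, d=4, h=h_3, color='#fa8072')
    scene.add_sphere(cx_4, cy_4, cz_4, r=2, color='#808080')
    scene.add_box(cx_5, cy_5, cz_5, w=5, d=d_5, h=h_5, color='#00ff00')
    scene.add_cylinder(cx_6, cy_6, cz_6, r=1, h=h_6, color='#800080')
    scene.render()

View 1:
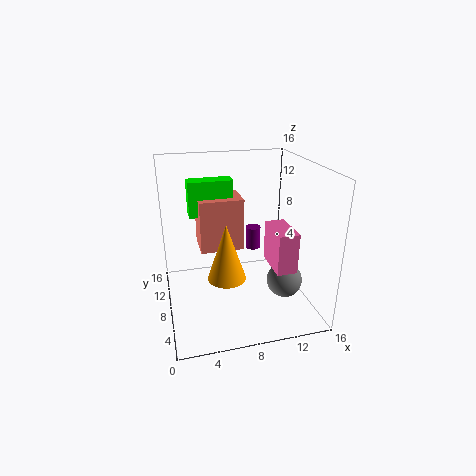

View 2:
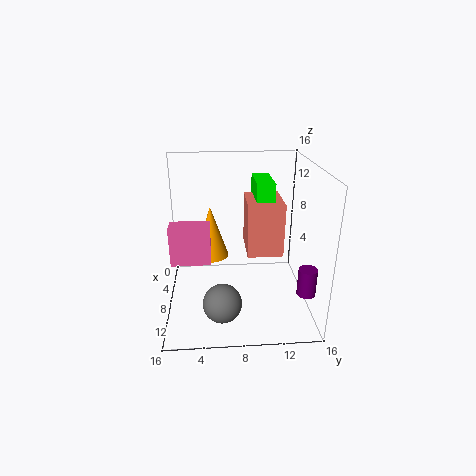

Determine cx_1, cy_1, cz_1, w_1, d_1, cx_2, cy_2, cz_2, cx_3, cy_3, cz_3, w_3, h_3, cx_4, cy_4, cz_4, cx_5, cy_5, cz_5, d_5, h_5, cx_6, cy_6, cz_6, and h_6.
cx_1 = 10
cy_1 = 1
cz_1 = 7
w_1 = 2
d_1 = 4
cx_2 = 6
cy_2 = 5
cz_2 = 5
cx_3 = 4
cy_3 = 9
cz_3 = 6
w_3 = 5
h_3 = 6
cx_4 = 13
cy_4 = 6
cz_4 = 3
cx_5 = 3
cy_5 = 10
cz_5 = 10
d_5 = 2
h_5 = 4
cx_6 = 12
cy_6 = 15
cz_6 = 3
h_6 = 3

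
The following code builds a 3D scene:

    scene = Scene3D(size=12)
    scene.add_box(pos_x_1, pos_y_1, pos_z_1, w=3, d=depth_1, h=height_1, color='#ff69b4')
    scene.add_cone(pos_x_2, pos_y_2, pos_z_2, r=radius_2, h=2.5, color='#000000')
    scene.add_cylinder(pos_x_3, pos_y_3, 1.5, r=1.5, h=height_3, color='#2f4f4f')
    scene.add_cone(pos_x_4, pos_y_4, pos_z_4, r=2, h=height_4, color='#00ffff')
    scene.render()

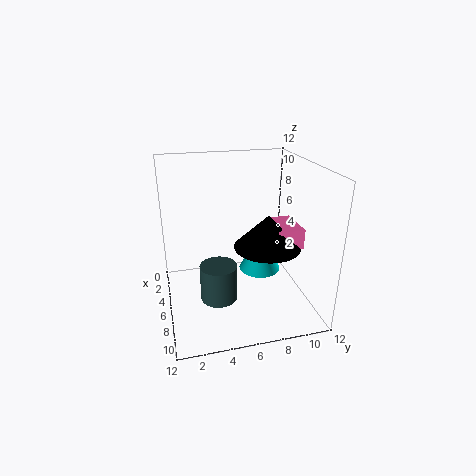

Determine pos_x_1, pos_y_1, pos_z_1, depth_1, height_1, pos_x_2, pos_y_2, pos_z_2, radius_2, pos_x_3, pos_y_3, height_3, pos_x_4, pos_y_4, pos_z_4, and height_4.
pos_x_1 = 7
pos_y_1 = 8
pos_z_1 = 6.5
depth_1 = 2
height_1 = 1.5
pos_x_2 = 9
pos_y_2 = 7.5
pos_z_2 = 6.5
radius_2 = 2.5
pos_x_3 = 7.5
pos_y_3 = 4
height_3 = 3
pos_x_4 = 3
pos_y_4 = 9
pos_z_4 = 1
height_4 = 3.5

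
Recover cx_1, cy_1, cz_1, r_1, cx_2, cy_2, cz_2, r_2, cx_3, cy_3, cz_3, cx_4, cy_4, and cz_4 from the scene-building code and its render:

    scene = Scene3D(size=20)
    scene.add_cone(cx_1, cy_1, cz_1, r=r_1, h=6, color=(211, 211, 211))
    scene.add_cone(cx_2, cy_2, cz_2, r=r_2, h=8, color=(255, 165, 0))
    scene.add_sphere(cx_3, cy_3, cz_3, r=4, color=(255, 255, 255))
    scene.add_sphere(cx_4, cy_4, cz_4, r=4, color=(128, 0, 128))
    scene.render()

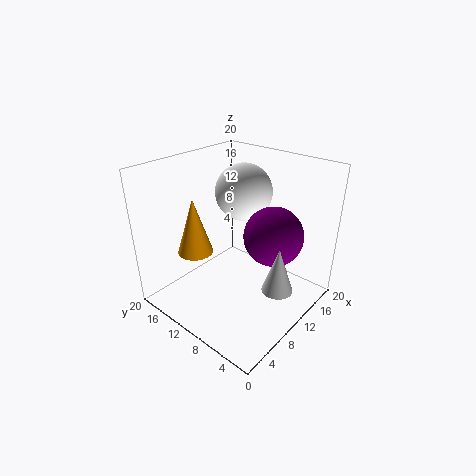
cx_1 = 9
cy_1 = 2.5
cz_1 = 5.5
r_1 = 2
cx_2 = 6.5
cy_2 = 15
cz_2 = 7.5
r_2 = 2.5
cx_3 = 13
cy_3 = 11.5
cz_3 = 15.5
cx_4 = 12
cy_4 = 5.5
cz_4 = 11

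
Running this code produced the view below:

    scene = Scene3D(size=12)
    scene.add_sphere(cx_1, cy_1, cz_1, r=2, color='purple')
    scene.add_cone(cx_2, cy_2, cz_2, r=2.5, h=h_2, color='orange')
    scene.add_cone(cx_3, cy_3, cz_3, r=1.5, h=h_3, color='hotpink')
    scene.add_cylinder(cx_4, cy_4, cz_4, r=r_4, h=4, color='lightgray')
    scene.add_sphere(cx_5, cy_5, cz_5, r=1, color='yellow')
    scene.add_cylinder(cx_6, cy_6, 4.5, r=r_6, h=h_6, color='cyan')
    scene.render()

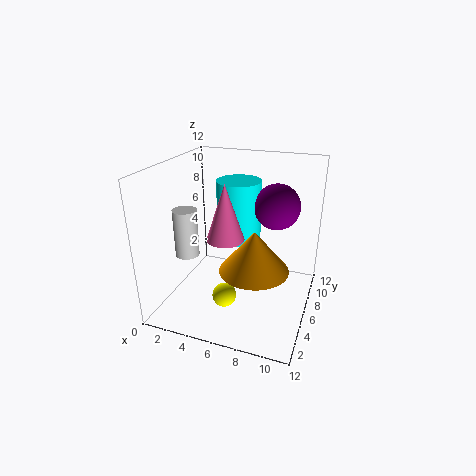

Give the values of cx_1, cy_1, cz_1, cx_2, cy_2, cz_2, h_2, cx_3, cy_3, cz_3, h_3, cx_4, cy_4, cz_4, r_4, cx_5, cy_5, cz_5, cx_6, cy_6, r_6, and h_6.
cx_1 = 8.5; cy_1 = 9; cz_1 = 8; cx_2 = 8.5; cy_2 = 2.5; cz_2 = 5.5; h_2 = 3; cx_3 = 5.5; cy_3 = 4.5; cz_3 = 6.5; h_3 = 4.5; cx_4 = 2; cy_4 = 4.5; cz_4 = 4.5; r_4 = 1; cx_5 = 5.5; cy_5 = 4; cz_5 = 1.5; cx_6 = 5; cy_6 = 9; r_6 = 2; h_6 = 5.5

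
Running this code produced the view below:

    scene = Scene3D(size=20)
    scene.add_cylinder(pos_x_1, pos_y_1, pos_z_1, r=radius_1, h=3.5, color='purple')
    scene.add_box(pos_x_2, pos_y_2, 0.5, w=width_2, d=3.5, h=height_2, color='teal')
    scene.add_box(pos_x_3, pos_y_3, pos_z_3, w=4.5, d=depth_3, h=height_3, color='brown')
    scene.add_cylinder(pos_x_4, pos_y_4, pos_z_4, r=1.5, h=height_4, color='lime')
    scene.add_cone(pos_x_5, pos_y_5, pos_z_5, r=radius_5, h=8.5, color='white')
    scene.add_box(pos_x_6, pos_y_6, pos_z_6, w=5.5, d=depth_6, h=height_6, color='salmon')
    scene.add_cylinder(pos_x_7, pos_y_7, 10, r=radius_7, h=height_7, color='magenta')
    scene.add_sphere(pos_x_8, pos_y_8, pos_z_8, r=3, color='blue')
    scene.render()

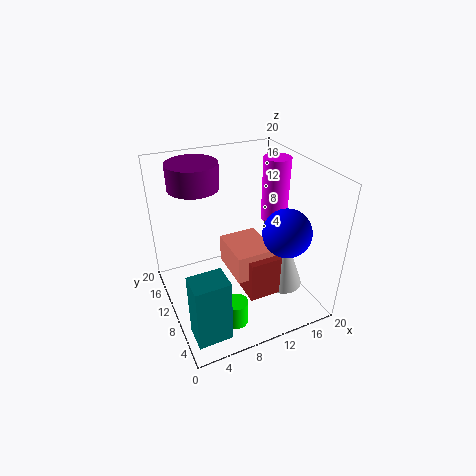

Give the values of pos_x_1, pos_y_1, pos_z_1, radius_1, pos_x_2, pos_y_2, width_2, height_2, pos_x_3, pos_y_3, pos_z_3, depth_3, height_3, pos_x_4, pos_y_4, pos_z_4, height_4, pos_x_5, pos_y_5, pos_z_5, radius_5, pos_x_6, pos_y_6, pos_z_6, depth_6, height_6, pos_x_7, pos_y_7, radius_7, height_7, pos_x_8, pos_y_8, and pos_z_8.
pos_x_1 = 5.5, pos_y_1 = 14.5, pos_z_1 = 16.5, radius_1 = 3.5, pos_x_2 = 1, pos_y_2 = 2, width_2 = 4.5, height_2 = 9, pos_x_3 = 10, pos_y_3 = 5.5, pos_z_3 = 2, depth_3 = 6.5, height_3 = 6, pos_x_4 = 7, pos_y_4 = 4, pos_z_4 = 1, height_4 = 3.5, pos_x_5 = 16.5, pos_y_5 = 8, pos_z_5 = 1.5, radius_5 = 3, pos_x_6 = 8.5, pos_y_6 = 6.5, pos_z_6 = 5, depth_6 = 6.5, height_6 = 4, pos_x_7 = 17.5, pos_y_7 = 13, radius_7 = 2, height_7 = 9.5, pos_x_8 = 13.5, pos_y_8 = 3.5, pos_z_8 = 13.5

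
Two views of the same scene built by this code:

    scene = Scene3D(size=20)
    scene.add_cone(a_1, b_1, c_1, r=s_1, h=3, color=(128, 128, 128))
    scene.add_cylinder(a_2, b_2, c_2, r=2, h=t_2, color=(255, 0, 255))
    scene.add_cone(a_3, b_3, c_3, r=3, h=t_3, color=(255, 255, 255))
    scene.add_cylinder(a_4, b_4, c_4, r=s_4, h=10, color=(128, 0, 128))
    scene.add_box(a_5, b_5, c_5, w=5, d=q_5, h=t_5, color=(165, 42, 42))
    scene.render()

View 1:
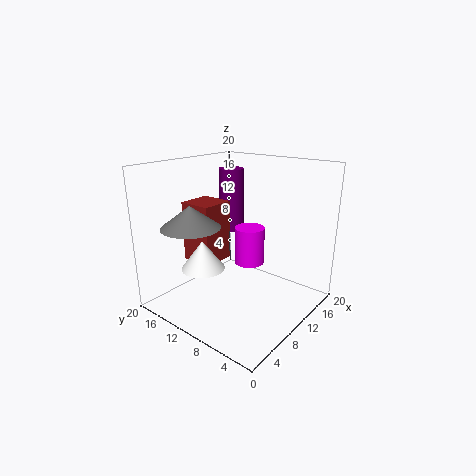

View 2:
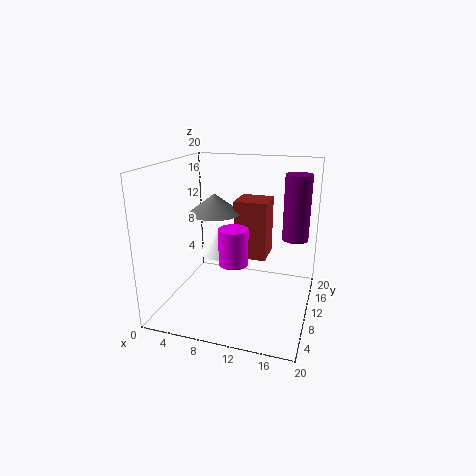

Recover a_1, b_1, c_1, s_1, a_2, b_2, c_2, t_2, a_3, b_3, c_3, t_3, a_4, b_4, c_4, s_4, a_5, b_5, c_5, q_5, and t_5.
a_1 = 5
b_1 = 14
c_1 = 12
s_1 = 4
a_2 = 10
b_2 = 8
c_2 = 7
t_2 = 5
a_3 = 6
b_3 = 13
c_3 = 6
t_3 = 4
a_4 = 17
b_4 = 17
c_4 = 8
s_4 = 2
a_5 = 8
b_5 = 14
c_5 = 5
q_5 = 5
t_5 = 9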